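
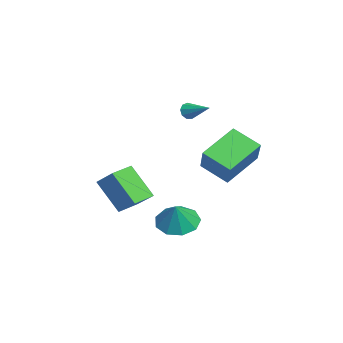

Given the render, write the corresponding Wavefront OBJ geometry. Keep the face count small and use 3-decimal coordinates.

v -2.407 0.915 2.07
v -2.113 0.835 1.662
v -1.413 1.925 2.59
v -2.34 1.092 1.597
v -2.598 1.266 1.753
v -2.768 1.276 2.058
v -2.768 1.117 2.369
v -2.6 0.863 2.539
v -2.342 0.634 2.491
v -2.114 0.536 2.245
v -2.024 0.616 1.918
v -2.297 -2.424 -4.55
v -2.996 -3.528 -2.843
v -3.195 -1.573 -4.367
v -3.894 -2.677 -2.66
v -1.306 -1.583 -3.6
v -2.005 -2.687 -1.893
v -2.204 -0.732 -3.417
v -2.903 -1.836 -1.71
v -0.161 1.537 -0.695
v -1.391 2.917 0.443
v 0.503 2.798 -1.506
v -0.726 4.178 -0.368
v 1.166 1.662 0.588
v -0.063 3.042 1.726
v 1.831 2.923 -0.223
v 0.601 4.303 0.915
v 1.553 0.539 -3.566
v 2.119 1.394 -3.872
v 2.327 0.461 -2.354
v 1.535 1.606 -3.485
v 0.959 1.319 -3.136
v 0.661 0.667 -2.988
v 0.781 -0.045 -3.11
v 1.261 -0.483 -3.446
v 1.878 -0.443 -3.838
v 2.343 0.057 -4.102
v 2.438 0.783 -4.116
f 2 1 4
f 2 4 3
f 4 1 5
f 4 5 3
f 5 1 6
f 5 6 3
f 6 1 7
f 6 7 3
f 7 1 8
f 7 8 3
f 8 1 9
f 8 9 3
f 9 1 10
f 9 10 3
f 10 1 11
f 10 11 3
f 11 1 2
f 11 2 3
f 13 15 12
f 16 13 12
f 12 15 14
f 14 16 12
f 13 19 15
f 17 13 16
f 17 19 13
f 15 19 14
f 18 16 14
f 14 19 18
f 18 17 16
f 19 17 18
f 21 23 20
f 24 21 20
f 20 23 22
f 22 24 20
f 21 27 23
f 25 21 24
f 25 27 21
f 23 27 22
f 26 24 22
f 22 27 26
f 26 25 24
f 27 25 26
f 29 28 31
f 29 31 30
f 31 28 32
f 31 32 30
f 32 28 33
f 32 33 30
f 33 28 34
f 33 34 30
f 34 28 35
f 34 35 30
f 35 28 36
f 35 36 30
f 36 28 37
f 36 37 30
f 37 28 38
f 37 38 30
f 38 28 29
f 38 29 30



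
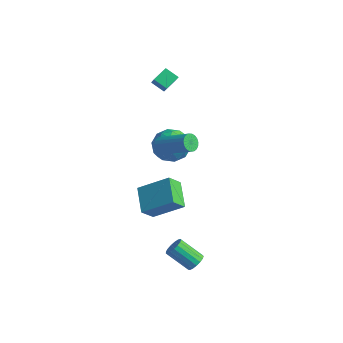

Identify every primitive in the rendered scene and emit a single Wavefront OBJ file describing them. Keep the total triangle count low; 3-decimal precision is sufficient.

v -3.785 1.249 4.003
v -3.794 2.183 4.459
v -4.376 1.614 3.243
v -4.385 2.549 3.699
v -3.015 1.491 3.521
v -3.024 2.426 3.977
v -3.606 1.857 2.761
v -3.615 2.791 3.217
v 4.118 -3.422 -4.225
v 4.525 -3.781 -3.969
v 3.39 -4.337 -2.94
v 2.982 -3.978 -3.195
v 4.543 -3.538 -3.818
v 3.408 -4.094 -2.789
v 4.464 -3.268 -3.759
v 3.329 -3.824 -2.73
v 4.305 -3.034 -3.807
v 3.17 -3.59 -2.778
v 4.104 -2.888 -3.951
v 2.969 -3.444 -2.922
v 3.905 -2.865 -4.157
v 2.77 -3.421 -3.128
v 3.756 -2.969 -4.379
v 2.62 -3.525 -3.35
v 3.689 -3.177 -4.565
v 2.554 -3.733 -3.536
v 3.72 -3.441 -4.673
v 2.585 -3.997 -3.644
v 3.842 -3.701 -4.679
v 2.707 -4.257 -3.65
v 4.028 -3.897 -4.58
v 2.893 -4.453 -3.551
v 4.234 -3.984 -4.4
v 3.099 -4.54 -3.371
v 4.413 -3.942 -4.18
v 3.278 -4.498 -3.151
v 0.603 -2.491 2.909
v 0.909 -2.762 2.498
v 2.683 -2.339 3.539
v 2.377 -2.069 3.951
v 0.904 -2.535 2.415
v 2.678 -2.113 3.457
v 0.846 -2.301 2.418
v 2.62 -1.879 3.46
v 0.746 -2.1 2.506
v 2.52 -1.677 3.547
v 0.622 -1.966 2.664
v 2.396 -1.544 3.705
v 0.494 -1.923 2.864
v 2.268 -1.501 3.905
v 0.386 -1.979 3.072
v 2.159 -1.556 4.113
v 0.314 -2.123 3.252
v 2.088 -1.7 4.293
v 0.293 -2.33 3.372
v 2.067 -1.908 4.414
v 0.325 -2.566 3.413
v 2.099 -2.143 4.454
v 0.405 -2.789 3.366
v 2.179 -2.366 4.408
v 0.52 -2.96 3.241
v 2.294 -2.537 4.282
v 0.649 -3.05 3.058
v 2.423 -2.627 4.1
v 0.77 -3.044 2.85
v 2.544 -2.621 3.891
v 0.862 -2.942 2.651
v 2.636 -2.519 3.693
v -0.73 -3.031 -1.114
v 0.683 -2.018 0.01
v -0.64 -2.238 -1.942
v 0.773 -1.225 -0.818
v 0.527 -3.955 -1.862
v 1.94 -2.942 -0.738
v 0.617 -3.162 -2.69
v 2.03 -2.149 -1.566
v -2.085 1.972 -0.176
v -1.163 1.248 -0.06
v -3.057 0.592 -1.06
v -2.135 -0.132 -0.944
v -2.749 0.195 0.006
v -2.149 1.048 0.552
v -2.071 0.792 -1.672
v -1.471 1.645 -1.126
v -1.154 0.519 -0.985
v -1.573 0.15 0.052
v -2.647 1.69 -1.172
v -3.066 1.321 -0.135
v -1.539 1.731 -0.04
v -2.681 0.109 -1.08
v -3.042 0.301 -0.521
v -2.5 -0.124 -0.453
v -2.118 1.613 0.32
v -1.576 1.188 0.387
v -2.508 0.569 0.426
v -2.644 0.652 -1.507
v -2.102 0.227 -1.44
v -1.72 1.964 -0.667
v -1.178 1.539 -0.599
v -1.712 1.271 -1.546
v -0.992 0.878 -0.516
v -1.563 0.066 -1.036
v -1.526 0.609 -1.464
v -1.173 1.111 -1.142
v -1.238 0.661 0.093
v -1.809 -0.151 -0.426
v -2.17 0.041 0.132
v -1.817 0.543 0.453
v -1.233 0.232 -0.45
v -2.411 1.991 -0.694
v -2.982 1.179 -1.213
v -2.403 1.297 -1.573
v -2.05 1.799 -1.252
v -2.657 1.774 -0.084
v -3.228 0.962 -0.604
v -3.047 0.729 0.022
v -2.694 1.231 0.344
v -2.987 1.608 -0.67
f 2 4 1
f 5 2 1
f 1 4 3
f 3 5 1
f 2 8 4
f 6 2 5
f 6 8 2
f 4 8 3
f 7 5 3
f 3 8 7
f 7 6 5
f 8 6 7
f 10 9 13
f 10 13 11
f 11 13 14
f 11 14 12
f 13 9 15
f 13 15 14
f 14 15 16
f 14 16 12
f 15 9 17
f 15 17 16
f 16 17 18
f 16 18 12
f 17 9 19
f 17 19 18
f 18 19 20
f 18 20 12
f 19 9 21
f 19 21 20
f 20 21 22
f 20 22 12
f 21 9 23
f 21 23 22
f 22 23 24
f 22 24 12
f 23 9 25
f 23 25 24
f 24 25 26
f 24 26 12
f 25 9 27
f 25 27 26
f 26 27 28
f 26 28 12
f 27 9 29
f 27 29 28
f 28 29 30
f 28 30 12
f 29 9 31
f 29 31 30
f 30 31 32
f 30 32 12
f 31 9 33
f 31 33 32
f 32 33 34
f 32 34 12
f 33 9 35
f 33 35 34
f 34 35 36
f 34 36 12
f 35 9 10
f 35 10 36
f 36 10 11
f 36 11 12
f 38 37 41
f 38 41 39
f 39 41 42
f 39 42 40
f 41 37 43
f 41 43 42
f 42 43 44
f 42 44 40
f 43 37 45
f 43 45 44
f 44 45 46
f 44 46 40
f 45 37 47
f 45 47 46
f 46 47 48
f 46 48 40
f 47 37 49
f 47 49 48
f 48 49 50
f 48 50 40
f 49 37 51
f 49 51 50
f 50 51 52
f 50 52 40
f 51 37 53
f 51 53 52
f 52 53 54
f 52 54 40
f 53 37 55
f 53 55 54
f 54 55 56
f 54 56 40
f 55 37 57
f 55 57 56
f 56 57 58
f 56 58 40
f 57 37 59
f 57 59 58
f 58 59 60
f 58 60 40
f 59 37 61
f 59 61 60
f 60 61 62
f 60 62 40
f 61 37 63
f 61 63 62
f 62 63 64
f 62 64 40
f 63 37 65
f 63 65 64
f 64 65 66
f 64 66 40
f 65 37 67
f 65 67 66
f 66 67 68
f 66 68 40
f 67 37 38
f 67 38 68
f 68 38 39
f 68 39 40
f 70 72 69
f 73 70 69
f 69 72 71
f 71 73 69
f 70 76 72
f 74 70 73
f 74 76 70
f 72 76 71
f 75 73 71
f 71 76 75
f 75 74 73
f 76 74 75
f 77 114 93
f 114 88 117
f 93 117 82
f 114 117 93
f 77 93 89
f 93 82 94
f 89 94 78
f 93 94 89
f 77 89 98
f 89 78 99
f 98 99 84
f 89 99 98
f 77 98 110
f 98 84 113
f 110 113 87
f 98 113 110
f 77 110 114
f 110 87 118
f 114 118 88
f 110 118 114
f 78 94 105
f 94 82 108
f 105 108 86
f 94 108 105
f 82 117 95
f 117 88 116
f 95 116 81
f 117 116 95
f 88 118 115
f 118 87 111
f 115 111 79
f 118 111 115
f 87 113 112
f 113 84 100
f 112 100 83
f 113 100 112
f 84 99 104
f 99 78 101
f 104 101 85
f 99 101 104
f 80 106 92
f 106 86 107
f 92 107 81
f 106 107 92
f 80 92 90
f 92 81 91
f 90 91 79
f 92 91 90
f 80 90 97
f 90 79 96
f 97 96 83
f 90 96 97
f 80 97 102
f 97 83 103
f 102 103 85
f 97 103 102
f 80 102 106
f 102 85 109
f 106 109 86
f 102 109 106
f 81 107 95
f 107 86 108
f 95 108 82
f 107 108 95
f 79 91 115
f 91 81 116
f 115 116 88
f 91 116 115
f 83 96 112
f 96 79 111
f 112 111 87
f 96 111 112
f 85 103 104
f 103 83 100
f 104 100 84
f 103 100 104
f 86 109 105
f 109 85 101
f 105 101 78
f 109 101 105



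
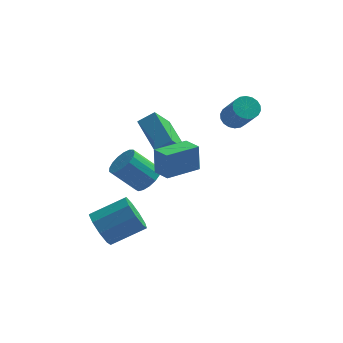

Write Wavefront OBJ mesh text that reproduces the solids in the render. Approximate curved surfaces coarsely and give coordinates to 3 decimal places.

v -2.193 1.093 -0.39
v -1.371 1.26 0.174
v -3.078 2.885 0.375
v -2.257 3.051 0.938
v -1.523 1.949 -1.618
v -0.702 2.115 -1.055
v -2.409 3.74 -0.854
v -1.587 3.907 -0.29
v 1.515 3.495 0.404
v 1.843 3.086 -0.06
v 2.432 1.935 1.373
v 2.105 2.345 1.836
v 2.062 3.293 0.016
v 2.651 2.142 1.449
v 2.174 3.541 0.169
v 2.763 2.39 1.602
v 2.155 3.779 0.369
v 2.744 2.628 1.802
v 2.009 3.961 0.575
v 2.598 2.811 2.008
v 1.766 4.052 0.747
v 2.355 2.901 2.18
v 1.473 4.032 0.852
v 2.062 2.881 2.285
v 1.188 3.905 0.867
v 1.777 2.754 2.3
v 0.969 3.698 0.791
v 1.558 2.547 2.224
v 0.857 3.45 0.638
v 1.446 2.299 2.071
v 0.876 3.212 0.438
v 1.465 2.061 1.871
v 1.022 3.029 0.232
v 1.611 1.879 1.665
v 1.265 2.939 0.06
v 1.854 1.788 1.493
v 1.558 2.959 -0.045
v 2.147 1.808 1.388
v -4.57 -2.004 -3.764
v -4.048 -2.483 -4.498
v -2.408 -1.994 -3.65
v -2.93 -1.516 -2.916
v -4.154 -1.817 -4.676
v -2.514 -1.328 -3.828
v -4.455 -1.238 -4.428
v -2.815 -0.75 -3.58
v -4.81 -1.018 -3.869
v -3.17 -0.53 -3.021
v -5.052 -1.26 -3.261
v -3.412 -0.771 -2.413
v -5.069 -1.849 -2.888
v -3.429 -1.361 -2.04
v -4.853 -2.511 -2.926
v -3.213 -2.023 -2.077
v -4.504 -2.936 -3.355
v -2.864 -2.448 -2.507
v -4.186 -2.925 -3.976
v -2.546 -2.437 -3.128
v -2.591 2.925 -3.796
v -1.966 2.987 -3.179
v -3.225 2.998 -1.907
v -3.849 2.935 -2.524
v -2.057 3.388 -3.272
v -3.316 3.399 -1.999
v -2.27 3.683 -3.485
v -3.528 3.693 -2.212
v -2.556 3.804 -3.769
v -3.815 3.814 -2.497
v -2.85 3.723 -4.06
v -4.109 3.734 -2.787
v -3.085 3.46 -4.29
v -4.344 3.47 -3.017
v -3.207 3.074 -4.407
v -4.465 3.084 -3.134
v -3.187 2.654 -4.384
v -4.446 2.664 -3.111
v -3.031 2.296 -4.227
v -4.29 2.306 -2.954
v -2.774 2.082 -3.971
v -4.032 2.092 -2.698
v -2.475 2.061 -3.675
v -3.733 2.071 -2.402
v -2.202 2.238 -3.407
v -3.461 2.248 -2.134
v -2.019 2.572 -3.228
v -3.278 2.583 -1.955
v -2.105 -0.243 -1.006
v -2.155 -0.029 0.407
v -0.651 0.879 -1.125
v -0.702 1.093 0.288
v -1.498 -1.013 -0.868
v -1.549 -0.799 0.545
v -0.045 0.109 -0.987
v -0.095 0.323 0.426
f 2 4 1
f 5 2 1
f 1 4 3
f 3 5 1
f 2 8 4
f 6 2 5
f 6 8 2
f 4 8 3
f 7 5 3
f 3 8 7
f 7 6 5
f 8 6 7
f 10 9 13
f 10 13 11
f 11 13 14
f 11 14 12
f 13 9 15
f 13 15 14
f 14 15 16
f 14 16 12
f 15 9 17
f 15 17 16
f 16 17 18
f 16 18 12
f 17 9 19
f 17 19 18
f 18 19 20
f 18 20 12
f 19 9 21
f 19 21 20
f 20 21 22
f 20 22 12
f 21 9 23
f 21 23 22
f 22 23 24
f 22 24 12
f 23 9 25
f 23 25 24
f 24 25 26
f 24 26 12
f 25 9 27
f 25 27 26
f 26 27 28
f 26 28 12
f 27 9 29
f 27 29 28
f 28 29 30
f 28 30 12
f 29 9 31
f 29 31 30
f 30 31 32
f 30 32 12
f 31 9 33
f 31 33 32
f 32 33 34
f 32 34 12
f 33 9 35
f 33 35 34
f 34 35 36
f 34 36 12
f 35 9 37
f 35 37 36
f 36 37 38
f 36 38 12
f 37 9 10
f 37 10 38
f 38 10 11
f 38 11 12
f 40 39 43
f 40 43 41
f 41 43 44
f 41 44 42
f 43 39 45
f 43 45 44
f 44 45 46
f 44 46 42
f 45 39 47
f 45 47 46
f 46 47 48
f 46 48 42
f 47 39 49
f 47 49 48
f 48 49 50
f 48 50 42
f 49 39 51
f 49 51 50
f 50 51 52
f 50 52 42
f 51 39 53
f 51 53 52
f 52 53 54
f 52 54 42
f 53 39 55
f 53 55 54
f 54 55 56
f 54 56 42
f 55 39 57
f 55 57 56
f 56 57 58
f 56 58 42
f 57 39 40
f 57 40 58
f 58 40 41
f 58 41 42
f 60 59 63
f 60 63 61
f 61 63 64
f 61 64 62
f 63 59 65
f 63 65 64
f 64 65 66
f 64 66 62
f 65 59 67
f 65 67 66
f 66 67 68
f 66 68 62
f 67 59 69
f 67 69 68
f 68 69 70
f 68 70 62
f 69 59 71
f 69 71 70
f 70 71 72
f 70 72 62
f 71 59 73
f 71 73 72
f 72 73 74
f 72 74 62
f 73 59 75
f 73 75 74
f 74 75 76
f 74 76 62
f 75 59 77
f 75 77 76
f 76 77 78
f 76 78 62
f 77 59 79
f 77 79 78
f 78 79 80
f 78 80 62
f 79 59 81
f 79 81 80
f 80 81 82
f 80 82 62
f 81 59 83
f 81 83 82
f 82 83 84
f 82 84 62
f 83 59 85
f 83 85 84
f 84 85 86
f 84 86 62
f 85 59 60
f 85 60 86
f 86 60 61
f 86 61 62
f 88 90 87
f 91 88 87
f 87 90 89
f 89 91 87
f 88 94 90
f 92 88 91
f 92 94 88
f 90 94 89
f 93 91 89
f 89 94 93
f 93 92 91
f 94 92 93



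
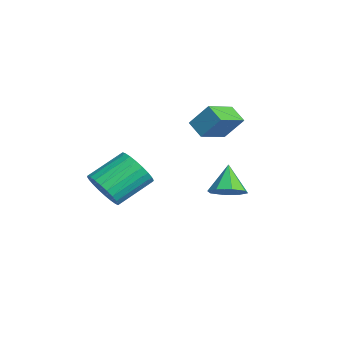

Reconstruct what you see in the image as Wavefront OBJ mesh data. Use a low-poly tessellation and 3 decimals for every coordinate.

v -3.626 3.705 -2.042
v -4.441 3.352 -1.521
v -3.25 4.5 -0.915
v -4.065 4.148 -0.394
v -2.655 2.372 -1.426
v -3.47 2.02 -0.905
v -2.279 3.168 -0.299
v -3.094 2.815 0.222
v -2.162 -2.149 -4.03
v -1.445 -1.595 -4.579
v -1.961 0.083 -3.56
v -2.678 -0.471 -3.01
v -1.78 -1.552 -4.818
v -2.296 0.126 -3.799
v -2.173 -1.601 -4.937
v -2.689 0.077 -3.918
v -2.565 -1.733 -4.918
v -3.08 -0.055 -3.898
v -2.895 -1.928 -4.763
v -3.41 -0.25 -3.744
v -3.114 -2.157 -4.497
v -3.629 -0.479 -3.478
v -3.187 -2.385 -4.16
v -3.703 -0.707 -3.14
v -3.105 -2.577 -3.803
v -3.621 -0.899 -2.783
v -2.879 -2.703 -3.48
v -3.395 -1.025 -2.461
v -2.544 -2.746 -3.241
v -3.06 -1.068 -2.222
v -2.151 -2.697 -3.122
v -2.667 -1.019 -2.103
v -1.76 -2.565 -3.142
v -2.275 -0.887 -2.122
v -1.43 -2.37 -3.296
v -1.945 -0.692 -2.277
v -1.211 -2.141 -3.562
v -1.726 -0.463 -2.543
v -1.137 -1.913 -3.9
v -1.653 -0.235 -2.88
v -1.219 -1.721 -4.257
v -1.735 -0.043 -3.237
v 1.648 2.48 -2.708
v 2.34 2.48 -2.18
v 0.752 2.74 -1.532
v 2.202 3.086 -2.419
v 1.739 3.337 -2.827
v 1.223 3.087 -3.165
v 0.956 2.481 -3.235
v 1.093 1.875 -2.996
v 1.556 1.624 -2.589
v 2.072 1.874 -2.251
f 2 4 1
f 5 2 1
f 1 4 3
f 3 5 1
f 2 8 4
f 6 2 5
f 6 8 2
f 4 8 3
f 7 5 3
f 3 8 7
f 7 6 5
f 8 6 7
f 10 9 13
f 10 13 11
f 11 13 14
f 11 14 12
f 13 9 15
f 13 15 14
f 14 15 16
f 14 16 12
f 15 9 17
f 15 17 16
f 16 17 18
f 16 18 12
f 17 9 19
f 17 19 18
f 18 19 20
f 18 20 12
f 19 9 21
f 19 21 20
f 20 21 22
f 20 22 12
f 21 9 23
f 21 23 22
f 22 23 24
f 22 24 12
f 23 9 25
f 23 25 24
f 24 25 26
f 24 26 12
f 25 9 27
f 25 27 26
f 26 27 28
f 26 28 12
f 27 9 29
f 27 29 28
f 28 29 30
f 28 30 12
f 29 9 31
f 29 31 30
f 30 31 32
f 30 32 12
f 31 9 33
f 31 33 32
f 32 33 34
f 32 34 12
f 33 9 35
f 33 35 34
f 34 35 36
f 34 36 12
f 35 9 37
f 35 37 36
f 36 37 38
f 36 38 12
f 37 9 39
f 37 39 38
f 38 39 40
f 38 40 12
f 39 9 41
f 39 41 40
f 40 41 42
f 40 42 12
f 41 9 10
f 41 10 42
f 42 10 11
f 42 11 12
f 44 43 46
f 44 46 45
f 46 43 47
f 46 47 45
f 47 43 48
f 47 48 45
f 48 43 49
f 48 49 45
f 49 43 50
f 49 50 45
f 50 43 51
f 50 51 45
f 51 43 52
f 51 52 45
f 52 43 44
f 52 44 45



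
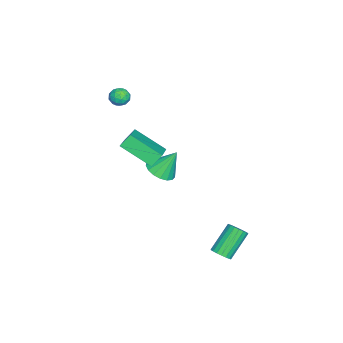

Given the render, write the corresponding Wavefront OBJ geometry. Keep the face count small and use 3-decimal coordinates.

v -1.664 -1.159 -2.426
v -1.007 -1.677 -2.021
v -1.896 -0.301 -0.954
v -0.782 -1.331 -2.187
v -0.759 -0.945 -2.409
v -0.944 -0.609 -2.634
v -1.294 -0.398 -2.812
v -1.728 -0.362 -2.901
v -2.148 -0.509 -2.882
v -2.457 -0.804 -2.758
v -2.585 -1.181 -2.558
v -2.501 -1.553 -2.328
v -2.226 -1.835 -2.121
v -1.822 -1.962 -1.983
v -1.382 -1.905 -1.947
v 2.44 0.217 2.559
v 2.164 -1.509 3.61
v 4.266 0.484 3.475
v 3.99 -1.242 4.526
v 2.83 -0.238 1.914
v 2.554 -1.964 2.965
v 4.656 0.029 2.83
v 4.38 -1.697 3.881
v -1.555 -2.807 3.424
v -1.215 -3.259 3.703
v -1.965 -3.501 2.797
v -1.625 -3.953 3.076
v -2.095 -3.673 3.39
v -1.842 -3.244 3.777
v -1.338 -3.516 2.723
v -1.085 -3.087 3.11
v -1.081 -3.698 3.269
v -1.549 -3.794 3.682
v -1.631 -2.966 2.818
v -2.099 -3.062 3.231
v -1.349 -2.972 3.618
v -1.831 -3.788 2.882
v -2.107 -3.623 3.066
v -1.907 -3.889 3.23
v -1.717 -2.963 3.662
v -1.518 -3.229 3.826
v -2.035 -3.472 3.642
v -1.662 -3.531 2.674
v -1.463 -3.797 2.838
v -1.273 -2.871 3.27
v -1.073 -3.137 3.434
v -1.145 -3.288 2.858
v -1.071 -3.496 3.528
v -1.312 -3.904 3.159
v -1.143 -3.647 2.951
v -0.994 -3.395 3.179
v -1.346 -3.553 3.77
v -1.586 -3.961 3.402
v -1.863 -3.796 3.586
v -1.714 -3.544 3.814
v -1.267 -3.81 3.515
v -1.594 -2.799 3.098
v -1.834 -3.207 2.73
v -1.466 -3.216 2.686
v -1.317 -2.964 2.914
v -1.868 -2.856 3.341
v -2.109 -3.264 2.972
v -2.186 -3.365 3.321
v -2.037 -3.113 3.549
v -1.913 -2.95 2.985
v 4.481 3.606 -3.566
v 4.955 3.745 -3.224
v 3.832 4.393 -1.932
v 3.359 4.254 -2.274
v 4.918 3.967 -3.368
v 3.795 4.615 -2.076
v 4.795 4.117 -3.55
v 3.672 4.766 -2.259
v 4.609 4.167 -3.736
v 3.487 4.815 -2.444
v 4.399 4.105 -3.888
v 3.276 4.753 -2.597
v 4.204 3.945 -3.976
v 3.082 4.593 -2.685
v 4.065 3.717 -3.983
v 2.942 4.365 -2.692
v 4.008 3.467 -3.908
v 2.885 4.115 -2.616
v 4.045 3.245 -3.764
v 2.922 3.893 -2.472
v 4.168 3.094 -3.581
v 3.045 3.743 -2.29
v 4.353 3.045 -3.396
v 3.231 3.693 -2.104
v 4.564 3.107 -3.243
v 3.441 3.755 -1.952
v 4.758 3.267 -3.155
v 3.636 3.915 -1.864
v 4.898 3.495 -3.148
v 3.775 4.143 -1.857
f 2 1 4
f 2 4 3
f 4 1 5
f 4 5 3
f 5 1 6
f 5 6 3
f 6 1 7
f 6 7 3
f 7 1 8
f 7 8 3
f 8 1 9
f 8 9 3
f 9 1 10
f 9 10 3
f 10 1 11
f 10 11 3
f 11 1 12
f 11 12 3
f 12 1 13
f 12 13 3
f 13 1 14
f 13 14 3
f 14 1 15
f 14 15 3
f 15 1 2
f 15 2 3
f 17 19 16
f 20 17 16
f 16 19 18
f 18 20 16
f 17 23 19
f 21 17 20
f 21 23 17
f 19 23 18
f 22 20 18
f 18 23 22
f 22 21 20
f 23 21 22
f 24 61 40
f 61 35 64
f 40 64 29
f 61 64 40
f 24 40 36
f 40 29 41
f 36 41 25
f 40 41 36
f 24 36 45
f 36 25 46
f 45 46 31
f 36 46 45
f 24 45 57
f 45 31 60
f 57 60 34
f 45 60 57
f 24 57 61
f 57 34 65
f 61 65 35
f 57 65 61
f 25 41 52
f 41 29 55
f 52 55 33
f 41 55 52
f 29 64 42
f 64 35 63
f 42 63 28
f 64 63 42
f 35 65 62
f 65 34 58
f 62 58 26
f 65 58 62
f 34 60 59
f 60 31 47
f 59 47 30
f 60 47 59
f 31 46 51
f 46 25 48
f 51 48 32
f 46 48 51
f 27 53 39
f 53 33 54
f 39 54 28
f 53 54 39
f 27 39 37
f 39 28 38
f 37 38 26
f 39 38 37
f 27 37 44
f 37 26 43
f 44 43 30
f 37 43 44
f 27 44 49
f 44 30 50
f 49 50 32
f 44 50 49
f 27 49 53
f 49 32 56
f 53 56 33
f 49 56 53
f 28 54 42
f 54 33 55
f 42 55 29
f 54 55 42
f 26 38 62
f 38 28 63
f 62 63 35
f 38 63 62
f 30 43 59
f 43 26 58
f 59 58 34
f 43 58 59
f 32 50 51
f 50 30 47
f 51 47 31
f 50 47 51
f 33 56 52
f 56 32 48
f 52 48 25
f 56 48 52
f 67 66 70
f 67 70 68
f 68 70 71
f 68 71 69
f 70 66 72
f 70 72 71
f 71 72 73
f 71 73 69
f 72 66 74
f 72 74 73
f 73 74 75
f 73 75 69
f 74 66 76
f 74 76 75
f 75 76 77
f 75 77 69
f 76 66 78
f 76 78 77
f 77 78 79
f 77 79 69
f 78 66 80
f 78 80 79
f 79 80 81
f 79 81 69
f 80 66 82
f 80 82 81
f 81 82 83
f 81 83 69
f 82 66 84
f 82 84 83
f 83 84 85
f 83 85 69
f 84 66 86
f 84 86 85
f 85 86 87
f 85 87 69
f 86 66 88
f 86 88 87
f 87 88 89
f 87 89 69
f 88 66 90
f 88 90 89
f 89 90 91
f 89 91 69
f 90 66 92
f 90 92 91
f 91 92 93
f 91 93 69
f 92 66 94
f 92 94 93
f 93 94 95
f 93 95 69
f 94 66 67
f 94 67 95
f 95 67 68
f 95 68 69



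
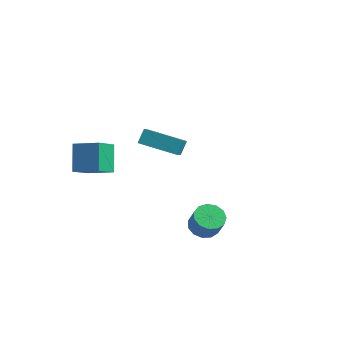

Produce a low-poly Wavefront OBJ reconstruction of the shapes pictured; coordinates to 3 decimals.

v 2.304 -1.591 0.43
v 2.924 -1.92 0.045
v 3.435 -2.198 1.105
v 2.816 -1.869 1.49
v 3.029 -1.486 0.108
v 3.541 -1.764 1.168
v 2.904 -1.085 0.273
v 3.416 -1.364 1.334
v 2.589 -0.846 0.488
v 3.101 -1.124 1.549
v 2.183 -0.842 0.684
v 2.695 -1.12 1.745
v 1.816 -1.077 0.8
v 2.328 -1.355 1.861
v 1.604 -1.474 0.798
v 2.115 -1.752 1.859
v 1.614 -1.909 0.679
v 2.125 -2.187 1.74
v 1.843 -2.243 0.481
v 2.355 -2.521 1.542
v 2.219 -2.369 0.267
v 2.73 -2.648 1.327
v 2.622 -2.249 0.104
v 3.133 -2.527 1.165
v -4.044 -3.387 2.89
v -4.638 -2.499 4.147
v -4.057 -2.108 1.98
v -4.65 -1.22 3.237
v -2.71 -3.08 3.303
v -3.303 -2.192 4.56
v -2.722 -1.801 2.393
v -3.316 -0.913 3.65
v -3.632 1.59 2.151
v -3.632 2.171 2.864
v -4.308 3.007 0.995
v -4.308 3.589 1.708
v -1.672 2.151 1.692
v -1.672 2.733 2.405
v -2.348 3.569 0.536
v -2.348 4.15 1.249
f 2 1 5
f 2 5 3
f 3 5 6
f 3 6 4
f 5 1 7
f 5 7 6
f 6 7 8
f 6 8 4
f 7 1 9
f 7 9 8
f 8 9 10
f 8 10 4
f 9 1 11
f 9 11 10
f 10 11 12
f 10 12 4
f 11 1 13
f 11 13 12
f 12 13 14
f 12 14 4
f 13 1 15
f 13 15 14
f 14 15 16
f 14 16 4
f 15 1 17
f 15 17 16
f 16 17 18
f 16 18 4
f 17 1 19
f 17 19 18
f 18 19 20
f 18 20 4
f 19 1 21
f 19 21 20
f 20 21 22
f 20 22 4
f 21 1 23
f 21 23 22
f 22 23 24
f 22 24 4
f 23 1 2
f 23 2 24
f 24 2 3
f 24 3 4
f 26 28 25
f 29 26 25
f 25 28 27
f 27 29 25
f 26 32 28
f 30 26 29
f 30 32 26
f 28 32 27
f 31 29 27
f 27 32 31
f 31 30 29
f 32 30 31
f 34 36 33
f 37 34 33
f 33 36 35
f 35 37 33
f 34 40 36
f 38 34 37
f 38 40 34
f 36 40 35
f 39 37 35
f 35 40 39
f 39 38 37
f 40 38 39



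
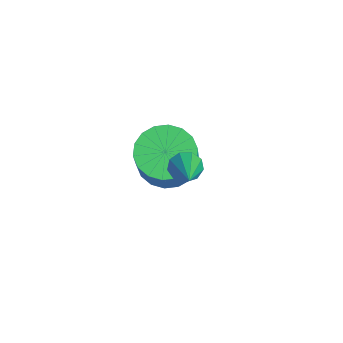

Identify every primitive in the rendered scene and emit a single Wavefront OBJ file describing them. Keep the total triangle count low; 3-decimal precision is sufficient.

v 1.736 2.12 1.482
v 1.994 2.377 1.139
v 2.904 1.88 2.178
v 1.889 2.587 1.388
v 1.713 2.579 1.681
v 1.547 2.356 1.881
v 1.471 2.023 1.895
v 1.518 1.735 1.715
v 1.668 1.628 1.427
v 1.849 1.751 1.165
v 1.978 2.047 1.051
v -0.991 2.38 -1.251
v -0.294 2.091 -1.759
v 0.849 1.712 0.022
v 0.151 2 0.531
v -0.22 2.488 -1.722
v 0.922 2.109 0.059
v -0.299 2.863 -1.591
v 0.843 2.484 0.19
v -0.516 3.142 -1.393
v 0.627 2.763 0.388
v -0.826 3.271 -1.167
v 0.316 2.891 0.614
v -1.169 3.222 -0.957
v -0.027 2.843 0.824
v -1.477 3.007 -0.806
v -0.335 2.628 0.976
v -1.689 2.668 -0.742
v -0.546 2.289 1.039
v -1.762 2.271 -0.779
v -0.62 1.892 1.002
v -1.683 1.896 -0.91
v -0.541 1.517 0.871
v -1.467 1.617 -1.108
v -0.324 1.238 0.673
v -1.156 1.489 -1.334
v -0.014 1.109 0.447
v -0.813 1.537 -1.544
v 0.329 1.158 0.237
v -0.505 1.752 -1.696
v 0.637 1.373 0.086
f 2 1 4
f 2 4 3
f 4 1 5
f 4 5 3
f 5 1 6
f 5 6 3
f 6 1 7
f 6 7 3
f 7 1 8
f 7 8 3
f 8 1 9
f 8 9 3
f 9 1 10
f 9 10 3
f 10 1 11
f 10 11 3
f 11 1 2
f 11 2 3
f 13 12 16
f 13 16 14
f 14 16 17
f 14 17 15
f 16 12 18
f 16 18 17
f 17 18 19
f 17 19 15
f 18 12 20
f 18 20 19
f 19 20 21
f 19 21 15
f 20 12 22
f 20 22 21
f 21 22 23
f 21 23 15
f 22 12 24
f 22 24 23
f 23 24 25
f 23 25 15
f 24 12 26
f 24 26 25
f 25 26 27
f 25 27 15
f 26 12 28
f 26 28 27
f 27 28 29
f 27 29 15
f 28 12 30
f 28 30 29
f 29 30 31
f 29 31 15
f 30 12 32
f 30 32 31
f 31 32 33
f 31 33 15
f 32 12 34
f 32 34 33
f 33 34 35
f 33 35 15
f 34 12 36
f 34 36 35
f 35 36 37
f 35 37 15
f 36 12 38
f 36 38 37
f 37 38 39
f 37 39 15
f 38 12 40
f 38 40 39
f 39 40 41
f 39 41 15
f 40 12 13
f 40 13 41
f 41 13 14
f 41 14 15



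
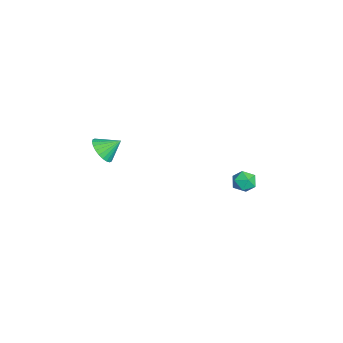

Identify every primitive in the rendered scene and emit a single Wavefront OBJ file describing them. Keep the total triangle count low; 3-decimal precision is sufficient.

v -3.182 4.182 -2.743
v -2.448 4.184 -2.518
v -3.332 3.056 -2.242
v -2.598 3.058 -2.017
v -3.102 3.534 -1.687
v -3.009 4.23 -1.997
v -2.771 3.01 -2.763
v -2.678 3.706 -3.073
v -2.194 3.46 -2.531
v -2.399 3.784 -1.866
v -3.381 3.456 -2.894
v -3.586 3.78 -2.229
v -0.316 -4.074 2.736
v 0.295 -3.73 2.256
v -0.304 -3.106 3.444
v 0.023 -3.616 2.105
v -0.301 -3.572 2.05
v -0.627 -3.604 2.099
v -0.906 -3.708 2.246
v -1.096 -3.867 2.467
v -1.166 -4.058 2.729
v -1.107 -4.251 2.991
v -0.928 -4.418 3.215
v -0.655 -4.532 3.366
v -0.331 -4.576 3.421
v -0.005 -4.544 3.372
v 0.274 -4.44 3.225
v 0.463 -4.281 3.004
v 0.534 -4.09 2.743
v 0.475 -3.897 2.48
f 1 12 6
f 1 6 2
f 1 2 8
f 1 8 11
f 1 11 12
f 2 6 10
f 6 12 5
f 12 11 3
f 11 8 7
f 8 2 9
f 4 10 5
f 4 5 3
f 4 3 7
f 4 7 9
f 4 9 10
f 5 10 6
f 3 5 12
f 7 3 11
f 9 7 8
f 10 9 2
f 14 13 16
f 14 16 15
f 16 13 17
f 16 17 15
f 17 13 18
f 17 18 15
f 18 13 19
f 18 19 15
f 19 13 20
f 19 20 15
f 20 13 21
f 20 21 15
f 21 13 22
f 21 22 15
f 22 13 23
f 22 23 15
f 23 13 24
f 23 24 15
f 24 13 25
f 24 25 15
f 25 13 26
f 25 26 15
f 26 13 27
f 26 27 15
f 27 13 28
f 27 28 15
f 28 13 29
f 28 29 15
f 29 13 30
f 29 30 15
f 30 13 14
f 30 14 15



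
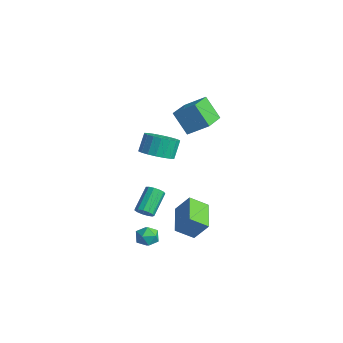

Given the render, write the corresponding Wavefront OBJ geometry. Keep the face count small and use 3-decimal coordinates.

v 3.297 -3.603 -3.318
v 3.965 -3.164 -3.319
v 3.935 -4.576 -3.881
v 4.603 -4.137 -3.882
v 4.302 -4.406 -3.192
v 3.908 -3.805 -2.844
v 3.992 -3.935 -4.356
v 3.598 -3.334 -4.008
v 4.395 -3.37 -3.96
v 4.586 -3.661 -3.241
v 3.314 -4.079 -3.959
v 3.505 -4.37 -3.24
v 0.821 0.746 1.919
v -0.196 0.354 3.363
v -0.442 2.32 1.456
v -1.46 1.927 2.9
v 1.72 1.733 2.82
v 0.702 1.34 4.264
v 0.456 3.306 2.357
v -0.561 2.914 3.801
v 4.103 -3.311 3.392
v 5.124 -2.982 3.519
v 4.797 -2.4 4.635
v 3.777 -2.729 4.508
v 4.925 -2.62 3.273
v 4.598 -2.039 4.388
v 4.563 -2.396 3.05
v 4.237 -1.814 4.165
v 4.11 -2.352 2.895
v 3.784 -1.771 4.01
v 3.656 -2.499 2.838
v 3.33 -1.917 3.954
v 3.29 -2.806 2.891
v 2.964 -2.225 4.007
v 3.086 -3.213 3.044
v 2.759 -2.632 4.159
v 3.083 -3.64 3.265
v 2.756 -3.058 4.381
v 3.282 -4.001 3.512
v 2.955 -3.42 4.627
v 3.643 -4.226 3.735
v 3.317 -3.644 4.85
v 4.096 -4.269 3.89
v 3.77 -3.688 5.005
v 4.55 -4.123 3.946
v 4.224 -3.541 5.062
v 4.916 -3.815 3.893
v 4.59 -3.234 5.009
v 5.121 -3.408 3.741
v 4.794 -2.827 4.856
v 4.05 -0.717 -4.89
v 3.59 -1.775 -4.114
v 2.269 0.371 -4.461
v 1.809 -0.687 -3.686
v 4.711 -0.113 -3.674
v 4.251 -1.171 -2.899
v 2.93 0.975 -3.246
v 2.47 -0.083 -2.47
v 2.435 -3.187 -2.712
v 2.952 -3.181 -2.352
v 2.183 -1.967 -1.268
v 1.665 -1.973 -1.628
v 2.999 -2.93 -2.599
v 2.23 -1.716 -1.515
v 2.867 -2.761 -2.882
v 2.098 -1.547 -1.798
v 2.597 -2.727 -3.111
v 1.828 -1.514 -2.027
v 2.277 -2.839 -3.213
v 1.507 -1.626 -2.129
v 2.006 -3.062 -3.156
v 1.237 -1.848 -2.072
v 1.871 -3.324 -2.958
v 1.102 -2.11 -1.874
v 1.915 -3.543 -2.682
v 1.146 -2.329 -1.598
v 2.124 -3.648 -2.415
v 1.355 -2.434 -1.331
v 2.432 -3.607 -2.243
v 1.663 -2.394 -1.159
v 2.74 -3.433 -2.219
v 1.971 -2.219 -1.135
f 1 12 6
f 1 6 2
f 1 2 8
f 1 8 11
f 1 11 12
f 2 6 10
f 6 12 5
f 12 11 3
f 11 8 7
f 8 2 9
f 4 10 5
f 4 5 3
f 4 3 7
f 4 7 9
f 4 9 10
f 5 10 6
f 3 5 12
f 7 3 11
f 9 7 8
f 10 9 2
f 14 16 13
f 17 14 13
f 13 16 15
f 15 17 13
f 14 20 16
f 18 14 17
f 18 20 14
f 16 20 15
f 19 17 15
f 15 20 19
f 19 18 17
f 20 18 19
f 22 21 25
f 22 25 23
f 23 25 26
f 23 26 24
f 25 21 27
f 25 27 26
f 26 27 28
f 26 28 24
f 27 21 29
f 27 29 28
f 28 29 30
f 28 30 24
f 29 21 31
f 29 31 30
f 30 31 32
f 30 32 24
f 31 21 33
f 31 33 32
f 32 33 34
f 32 34 24
f 33 21 35
f 33 35 34
f 34 35 36
f 34 36 24
f 35 21 37
f 35 37 36
f 36 37 38
f 36 38 24
f 37 21 39
f 37 39 38
f 38 39 40
f 38 40 24
f 39 21 41
f 39 41 40
f 40 41 42
f 40 42 24
f 41 21 43
f 41 43 42
f 42 43 44
f 42 44 24
f 43 21 45
f 43 45 44
f 44 45 46
f 44 46 24
f 45 21 47
f 45 47 46
f 46 47 48
f 46 48 24
f 47 21 49
f 47 49 48
f 48 49 50
f 48 50 24
f 49 21 22
f 49 22 50
f 50 22 23
f 50 23 24
f 52 54 51
f 55 52 51
f 51 54 53
f 53 55 51
f 52 58 54
f 56 52 55
f 56 58 52
f 54 58 53
f 57 55 53
f 53 58 57
f 57 56 55
f 58 56 57
f 60 59 63
f 60 63 61
f 61 63 64
f 61 64 62
f 63 59 65
f 63 65 64
f 64 65 66
f 64 66 62
f 65 59 67
f 65 67 66
f 66 67 68
f 66 68 62
f 67 59 69
f 67 69 68
f 68 69 70
f 68 70 62
f 69 59 71
f 69 71 70
f 70 71 72
f 70 72 62
f 71 59 73
f 71 73 72
f 72 73 74
f 72 74 62
f 73 59 75
f 73 75 74
f 74 75 76
f 74 76 62
f 75 59 77
f 75 77 76
f 76 77 78
f 76 78 62
f 77 59 79
f 77 79 78
f 78 79 80
f 78 80 62
f 79 59 81
f 79 81 80
f 80 81 82
f 80 82 62
f 81 59 60
f 81 60 82
f 82 60 61
f 82 61 62



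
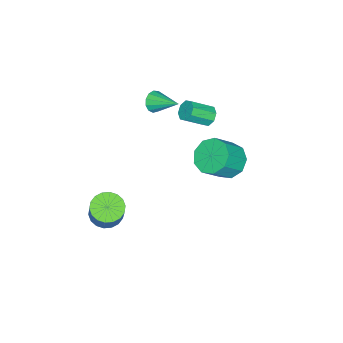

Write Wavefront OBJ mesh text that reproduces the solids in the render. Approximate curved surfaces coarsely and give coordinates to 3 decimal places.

v -3.549 -0.098 2.7
v -3.008 0.152 2.44
v -2.15 -0.793 3.32
v -2.691 -1.042 3.58
v -3.155 0.398 2.847
v -2.297 -0.547 3.727
v -3.532 0.353 3.168
v -2.674 -0.591 4.048
v -3.92 0.045 3.215
v -3.062 -0.9 4.094
v -4.09 -0.347 2.96
v -3.232 -1.292 3.84
v -3.943 -0.593 2.553
v -3.085 -1.538 3.433
v -3.566 -0.549 2.232
v -2.708 -1.493 3.112
v -3.178 -0.24 2.186
v -2.32 -1.185 3.065
v -3.357 -3.203 2.755
v -2.874 -3.055 2.27
v -3.063 -1.637 3.525
v -3.218 -2.922 2.129
v -3.606 -2.878 2.188
v -3.914 -2.937 2.426
v -4.046 -3.081 2.769
v -3.959 -3.264 3.107
v -3.68 -3.427 3.334
v -3.299 -3.52 3.377
v -2.936 -3.512 3.222
v -2.707 -3.406 2.919
v -2.684 -3.236 2.564
v -2.1 1.336 -0.081
v -1.381 1.197 0.241
v -2.7 1.344 1.261
v -1.387 1.509 0.236
v -1.501 1.795 0.184
v -1.706 2.011 0.091
v -1.972 2.124 -0.028
v -2.257 2.117 -0.156
v -2.518 1.991 -0.271
v -2.716 1.766 -0.358
v -2.82 1.475 -0.403
v -2.814 1.163 -0.399
v -2.7 0.877 -0.346
v -2.495 0.661 -0.253
v -2.229 0.548 -0.134
v -1.944 0.555 -0.007
v -1.683 0.681 0.109
v -1.485 0.906 0.196
v 1.364 -3.777 -3.155
v 1.922 -3.159 -3.613
v 2.674 -2.646 -2.003
v 2.116 -3.263 -1.545
v 1.578 -2.929 -3.526
v 2.331 -2.415 -1.916
v 1.192 -2.866 -3.365
v 1.945 -2.353 -1.755
v 0.84 -2.984 -3.163
v 1.593 -2.471 -1.553
v 0.592 -3.259 -2.959
v 1.344 -2.745 -1.349
v 0.496 -3.637 -2.794
v 1.249 -3.123 -1.184
v 0.573 -4.042 -2.701
v 1.325 -3.528 -1.091
v 0.806 -4.394 -2.697
v 1.558 -3.881 -1.087
v 1.149 -4.625 -2.784
v 1.902 -4.111 -1.174
v 1.535 -4.687 -2.945
v 2.288 -4.174 -1.335
v 1.887 -4.569 -3.147
v 2.64 -4.056 -1.537
v 2.136 -4.295 -3.351
v 2.888 -3.781 -1.741
v 2.231 -3.917 -3.516
v 2.984 -3.403 -1.906
v 2.155 -3.512 -3.609
v 2.907 -2.998 -1.999
v -0.216 2.603 3.24
v 0.595 3.127 2.758
v 1.648 2.602 3.957
v 0.836 2.077 4.44
v 0.261 3.571 3.245
v 1.314 3.046 4.445
v -0.296 3.562 3.73
v 0.757 3.037 4.93
v -0.816 3.104 3.986
v 0.237 2.578 5.185
v -1.055 2.411 3.893
v -0.003 1.886 5.092
v -0.902 1.808 3.494
v 0.15 1.283 4.694
v -0.428 1.577 2.977
v 0.624 1.052 4.176
v 0.145 1.826 2.583
v 1.198 1.3 3.782
v 0.549 2.438 2.496
v 1.602 1.913 3.696
f 2 1 5
f 2 5 3
f 3 5 6
f 3 6 4
f 5 1 7
f 5 7 6
f 6 7 8
f 6 8 4
f 7 1 9
f 7 9 8
f 8 9 10
f 8 10 4
f 9 1 11
f 9 11 10
f 10 11 12
f 10 12 4
f 11 1 13
f 11 13 12
f 12 13 14
f 12 14 4
f 13 1 15
f 13 15 14
f 14 15 16
f 14 16 4
f 15 1 17
f 15 17 16
f 16 17 18
f 16 18 4
f 17 1 2
f 17 2 18
f 18 2 3
f 18 3 4
f 20 19 22
f 20 22 21
f 22 19 23
f 22 23 21
f 23 19 24
f 23 24 21
f 24 19 25
f 24 25 21
f 25 19 26
f 25 26 21
f 26 19 27
f 26 27 21
f 27 19 28
f 27 28 21
f 28 19 29
f 28 29 21
f 29 19 30
f 29 30 21
f 30 19 31
f 30 31 21
f 31 19 20
f 31 20 21
f 33 32 35
f 33 35 34
f 35 32 36
f 35 36 34
f 36 32 37
f 36 37 34
f 37 32 38
f 37 38 34
f 38 32 39
f 38 39 34
f 39 32 40
f 39 40 34
f 40 32 41
f 40 41 34
f 41 32 42
f 41 42 34
f 42 32 43
f 42 43 34
f 43 32 44
f 43 44 34
f 44 32 45
f 44 45 34
f 45 32 46
f 45 46 34
f 46 32 47
f 46 47 34
f 47 32 48
f 47 48 34
f 48 32 49
f 48 49 34
f 49 32 33
f 49 33 34
f 51 50 54
f 51 54 52
f 52 54 55
f 52 55 53
f 54 50 56
f 54 56 55
f 55 56 57
f 55 57 53
f 56 50 58
f 56 58 57
f 57 58 59
f 57 59 53
f 58 50 60
f 58 60 59
f 59 60 61
f 59 61 53
f 60 50 62
f 60 62 61
f 61 62 63
f 61 63 53
f 62 50 64
f 62 64 63
f 63 64 65
f 63 65 53
f 64 50 66
f 64 66 65
f 65 66 67
f 65 67 53
f 66 50 68
f 66 68 67
f 67 68 69
f 67 69 53
f 68 50 70
f 68 70 69
f 69 70 71
f 69 71 53
f 70 50 72
f 70 72 71
f 71 72 73
f 71 73 53
f 72 50 74
f 72 74 73
f 73 74 75
f 73 75 53
f 74 50 76
f 74 76 75
f 75 76 77
f 75 77 53
f 76 50 78
f 76 78 77
f 77 78 79
f 77 79 53
f 78 50 51
f 78 51 79
f 79 51 52
f 79 52 53
f 81 80 84
f 81 84 82
f 82 84 85
f 82 85 83
f 84 80 86
f 84 86 85
f 85 86 87
f 85 87 83
f 86 80 88
f 86 88 87
f 87 88 89
f 87 89 83
f 88 80 90
f 88 90 89
f 89 90 91
f 89 91 83
f 90 80 92
f 90 92 91
f 91 92 93
f 91 93 83
f 92 80 94
f 92 94 93
f 93 94 95
f 93 95 83
f 94 80 96
f 94 96 95
f 95 96 97
f 95 97 83
f 96 80 98
f 96 98 97
f 97 98 99
f 97 99 83
f 98 80 81
f 98 81 99
f 99 81 82
f 99 82 83



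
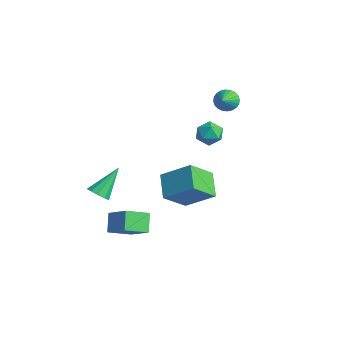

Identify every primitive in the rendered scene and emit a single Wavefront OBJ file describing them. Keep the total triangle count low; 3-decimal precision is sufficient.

v -2.535 -2.765 -4.063
v -1.992 -3.066 -3.643
v -2.845 -1.255 -2.577
v -1.799 -2.751 -3.923
v -1.887 -2.441 -4.256
v -2.223 -2.255 -4.515
v -2.678 -2.263 -4.602
v -3.079 -2.463 -4.482
v -3.272 -2.778 -4.203
v -3.184 -3.088 -3.869
v -2.848 -3.274 -3.61
v -2.393 -3.266 -3.523
v -1.327 3.126 0.063
v -0.911 3.48 0.744
v -0.089 2.92 -0.584
v 0.327 3.274 0.097
v -0.067 2.499 0.18
v -0.832 2.627 0.58
v -0.168 3.773 -0.42
v -0.933 3.901 -0.02
v -0.195 3.88 0.445
v -0.133 3.093 0.816
v -0.867 3.307 -0.656
v -0.805 2.52 -0.285
v 0.842 -2.5 -3.752
v 0.686 -3.868 -3.132
v 2.225 -2.22 -2.785
v 2.069 -3.589 -2.166
v 1.571 -2.991 -4.654
v 1.415 -4.36 -4.035
v 2.954 -2.712 -3.688
v 2.798 -4.08 -3.068
v -0.221 4.107 2.63
v 0.245 4.666 2.764
v 0.481 3.373 3.25
v 0.066 4.686 2.99
v -0.156 4.618 3.161
v -0.388 4.472 3.251
v -0.595 4.271 3.247
v -0.745 4.044 3.148
v -0.815 3.827 2.971
v -0.794 3.653 2.742
v -0.687 3.548 2.495
v -0.508 3.528 2.269
v -0.285 3.596 2.098
v -0.053 3.742 2.008
v 0.154 3.944 2.013
v 0.303 4.17 2.111
v 0.373 4.387 2.289
v 0.353 4.561 2.518
v 2.736 -1.853 0.472
v 3.963 -0.756 1.59
v 2.588 -0.4 -0.79
v 3.815 0.697 0.328
v 4.005 -2.437 -0.348
v 5.232 -1.34 0.77
v 3.857 -0.984 -1.61
v 5.084 0.113 -0.492
f 2 1 4
f 2 4 3
f 4 1 5
f 4 5 3
f 5 1 6
f 5 6 3
f 6 1 7
f 6 7 3
f 7 1 8
f 7 8 3
f 8 1 9
f 8 9 3
f 9 1 10
f 9 10 3
f 10 1 11
f 10 11 3
f 11 1 12
f 11 12 3
f 12 1 2
f 12 2 3
f 13 24 18
f 13 18 14
f 13 14 20
f 13 20 23
f 13 23 24
f 14 18 22
f 18 24 17
f 24 23 15
f 23 20 19
f 20 14 21
f 16 22 17
f 16 17 15
f 16 15 19
f 16 19 21
f 16 21 22
f 17 22 18
f 15 17 24
f 19 15 23
f 21 19 20
f 22 21 14
f 26 28 25
f 29 26 25
f 25 28 27
f 27 29 25
f 26 32 28
f 30 26 29
f 30 32 26
f 28 32 27
f 31 29 27
f 27 32 31
f 31 30 29
f 32 30 31
f 34 33 36
f 34 36 35
f 36 33 37
f 36 37 35
f 37 33 38
f 37 38 35
f 38 33 39
f 38 39 35
f 39 33 40
f 39 40 35
f 40 33 41
f 40 41 35
f 41 33 42
f 41 42 35
f 42 33 43
f 42 43 35
f 43 33 44
f 43 44 35
f 44 33 45
f 44 45 35
f 45 33 46
f 45 46 35
f 46 33 47
f 46 47 35
f 47 33 48
f 47 48 35
f 48 33 49
f 48 49 35
f 49 33 50
f 49 50 35
f 50 33 34
f 50 34 35
f 52 54 51
f 55 52 51
f 51 54 53
f 53 55 51
f 52 58 54
f 56 52 55
f 56 58 52
f 54 58 53
f 57 55 53
f 53 58 57
f 57 56 55
f 58 56 57



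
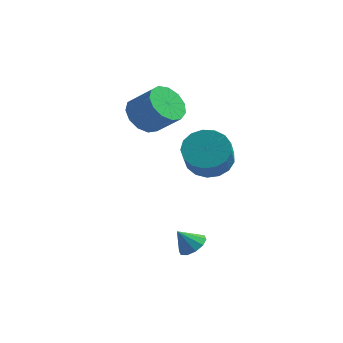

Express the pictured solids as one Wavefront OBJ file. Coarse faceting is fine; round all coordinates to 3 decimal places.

v 2.049 -1.623 0.772
v 2.703 -2.19 0.127
v 2.946 -3.224 1.283
v 2.291 -2.657 1.928
v 3.02 -1.855 0.361
v 3.263 -2.889 1.517
v 3.114 -1.466 0.689
v 3.357 -2.501 1.844
v 2.964 -1.114 1.036
v 3.207 -2.148 2.191
v 2.604 -0.878 1.322
v 2.847 -1.912 2.478
v 2.117 -0.813 1.483
v 2.36 -1.847 2.639
v 1.615 -0.933 1.481
v 1.857 -1.967 2.636
v 1.211 -1.211 1.316
v 1.454 -2.246 2.472
v 1 -1.584 1.027
v 1.242 -2.618 2.183
v 1.029 -1.965 0.679
v 1.271 -3 1.835
v 1.291 -2.269 0.353
v 1.534 -3.303 1.509
v 1.727 -2.424 0.123
v 1.97 -3.458 1.279
v 2.237 -2.395 0.041
v 2.479 -3.43 1.197
v 2.01 -3.442 -3.6
v 2.34 -2.931 -3.214
v 1.41 -3.718 -2.72
v 1.98 -2.75 -3.403
v 1.631 -2.833 -3.667
v 1.427 -3.149 -3.905
v 1.446 -3.577 -4.027
v 1.68 -3.953 -3.985
v 2.04 -4.134 -3.796
v 2.389 -4.05 -3.533
v 2.593 -3.734 -3.294
v 2.574 -3.307 -3.173
v -2.036 0.882 1.37
v -1.346 0.743 0.577
v -0.134 0.6 1.657
v -0.824 0.738 2.45
v -1.369 1.331 0.68
v -0.156 1.188 1.76
v -1.603 1.776 1.002
v -0.39 1.633 2.082
v -1.975 1.938 1.441
v -0.762 1.794 2.521
v -2.366 1.764 1.857
v -1.153 1.62 2.937
v -2.653 1.309 2.119
v -1.44 1.166 3.199
v -2.744 0.72 2.143
v -1.531 0.576 3.223
v -2.61 0.181 1.921
v -1.398 0.038 3.001
v -2.294 -0.135 1.525
v -1.082 -0.278 2.605
v -1.897 -0.128 1.079
v -0.684 -0.271 2.159
v -1.543 0.199 0.726
v -0.331 0.056 1.806
f 2 1 5
f 2 5 3
f 3 5 6
f 3 6 4
f 5 1 7
f 5 7 6
f 6 7 8
f 6 8 4
f 7 1 9
f 7 9 8
f 8 9 10
f 8 10 4
f 9 1 11
f 9 11 10
f 10 11 12
f 10 12 4
f 11 1 13
f 11 13 12
f 12 13 14
f 12 14 4
f 13 1 15
f 13 15 14
f 14 15 16
f 14 16 4
f 15 1 17
f 15 17 16
f 16 17 18
f 16 18 4
f 17 1 19
f 17 19 18
f 18 19 20
f 18 20 4
f 19 1 21
f 19 21 20
f 20 21 22
f 20 22 4
f 21 1 23
f 21 23 22
f 22 23 24
f 22 24 4
f 23 1 25
f 23 25 24
f 24 25 26
f 24 26 4
f 25 1 27
f 25 27 26
f 26 27 28
f 26 28 4
f 27 1 2
f 27 2 28
f 28 2 3
f 28 3 4
f 30 29 32
f 30 32 31
f 32 29 33
f 32 33 31
f 33 29 34
f 33 34 31
f 34 29 35
f 34 35 31
f 35 29 36
f 35 36 31
f 36 29 37
f 36 37 31
f 37 29 38
f 37 38 31
f 38 29 39
f 38 39 31
f 39 29 40
f 39 40 31
f 40 29 30
f 40 30 31
f 42 41 45
f 42 45 43
f 43 45 46
f 43 46 44
f 45 41 47
f 45 47 46
f 46 47 48
f 46 48 44
f 47 41 49
f 47 49 48
f 48 49 50
f 48 50 44
f 49 41 51
f 49 51 50
f 50 51 52
f 50 52 44
f 51 41 53
f 51 53 52
f 52 53 54
f 52 54 44
f 53 41 55
f 53 55 54
f 54 55 56
f 54 56 44
f 55 41 57
f 55 57 56
f 56 57 58
f 56 58 44
f 57 41 59
f 57 59 58
f 58 59 60
f 58 60 44
f 59 41 61
f 59 61 60
f 60 61 62
f 60 62 44
f 61 41 63
f 61 63 62
f 62 63 64
f 62 64 44
f 63 41 42
f 63 42 64
f 64 42 43
f 64 43 44



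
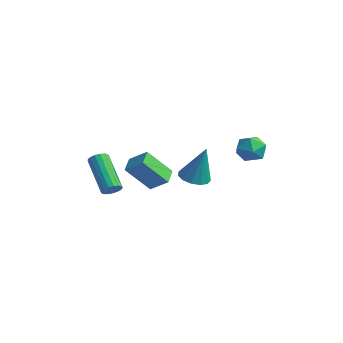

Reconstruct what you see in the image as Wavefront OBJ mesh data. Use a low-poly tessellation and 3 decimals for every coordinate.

v -3.473 -0.759 -3.631
v -4.008 -1.8 -2.291
v -4.037 -0.083 -3.331
v -4.572 -1.124 -1.99
v -2.648 -0.356 -2.99
v -3.183 -1.397 -1.649
v -3.212 0.32 -2.689
v -3.747 -0.721 -1.349
v -2.774 -3.418 -2.637
v -2.443 -3.296 -2.283
v -4.015 -2.9 -0.949
v -4.346 -3.022 -1.303
v -2.485 -3.089 -2.395
v -4.058 -2.693 -1.061
v -2.594 -2.957 -2.563
v -4.167 -2.561 -1.228
v -2.744 -2.931 -2.747
v -4.317 -2.535 -1.413
v -2.901 -3.017 -2.907
v -4.474 -2.621 -1.572
v -3.029 -3.194 -3.004
v -4.601 -2.798 -1.67
v -3.098 -3.423 -3.018
v -4.67 -3.027 -1.683
v -3.093 -3.65 -2.944
v -4.665 -3.254 -1.61
v -3.015 -3.825 -2.8
v -4.587 -3.429 -1.466
v -2.881 -3.906 -2.619
v -4.454 -3.51 -1.285
v -2.723 -3.875 -2.442
v -4.296 -3.479 -1.107
v -2.577 -3.74 -2.309
v -4.149 -3.344 -0.975
v -2.475 -3.531 -2.252
v -4.048 -3.135 -0.918
v -0.938 3.463 -0.561
v -0.144 3.294 -0.74
v -1.336 2.546 -1.46
v -0.542 2.377 -1.639
v -0.856 2.165 -0.899
v -0.61 2.731 -0.344
v -0.87 3.109 -1.856
v -0.624 3.675 -1.301
v -0.103 3.075 -1.54
v -0.094 2.492 -0.949
v -1.386 3.348 -1.251
v -1.377 2.765 -0.66
v -2.119 0.727 -2.774
v -1.616 0.134 -2.833
v -1.581 0.993 -0.866
v -1.395 0.496 -2.946
v -1.403 0.931 -3.005
v -1.639 1.302 -2.99
v -2.028 1.49 -2.906
v -2.445 1.435 -2.781
v -2.759 1.156 -2.653
v -2.87 0.74 -2.564
v -2.743 0.32 -2.541
v -2.418 0.029 -2.592
v -1.997 -0.04 -2.701
f 2 4 1
f 5 2 1
f 1 4 3
f 3 5 1
f 2 8 4
f 6 2 5
f 6 8 2
f 4 8 3
f 7 5 3
f 3 8 7
f 7 6 5
f 8 6 7
f 10 9 13
f 10 13 11
f 11 13 14
f 11 14 12
f 13 9 15
f 13 15 14
f 14 15 16
f 14 16 12
f 15 9 17
f 15 17 16
f 16 17 18
f 16 18 12
f 17 9 19
f 17 19 18
f 18 19 20
f 18 20 12
f 19 9 21
f 19 21 20
f 20 21 22
f 20 22 12
f 21 9 23
f 21 23 22
f 22 23 24
f 22 24 12
f 23 9 25
f 23 25 24
f 24 25 26
f 24 26 12
f 25 9 27
f 25 27 26
f 26 27 28
f 26 28 12
f 27 9 29
f 27 29 28
f 28 29 30
f 28 30 12
f 29 9 31
f 29 31 30
f 30 31 32
f 30 32 12
f 31 9 33
f 31 33 32
f 32 33 34
f 32 34 12
f 33 9 35
f 33 35 34
f 34 35 36
f 34 36 12
f 35 9 10
f 35 10 36
f 36 10 11
f 36 11 12
f 37 48 42
f 37 42 38
f 37 38 44
f 37 44 47
f 37 47 48
f 38 42 46
f 42 48 41
f 48 47 39
f 47 44 43
f 44 38 45
f 40 46 41
f 40 41 39
f 40 39 43
f 40 43 45
f 40 45 46
f 41 46 42
f 39 41 48
f 43 39 47
f 45 43 44
f 46 45 38
f 50 49 52
f 50 52 51
f 52 49 53
f 52 53 51
f 53 49 54
f 53 54 51
f 54 49 55
f 54 55 51
f 55 49 56
f 55 56 51
f 56 49 57
f 56 57 51
f 57 49 58
f 57 58 51
f 58 49 59
f 58 59 51
f 59 49 60
f 59 60 51
f 60 49 61
f 60 61 51
f 61 49 50
f 61 50 51



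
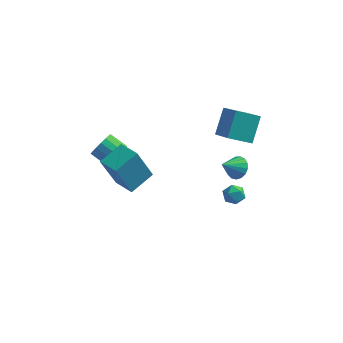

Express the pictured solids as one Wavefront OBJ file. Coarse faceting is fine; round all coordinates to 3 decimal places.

v 2.341 1.331 -2.714
v 2.785 1.552 -2.275
v 3.135 1.068 -3.385
v 3.579 1.289 -2.946
v 3.23 0.741 -2.816
v 2.74 0.904 -2.402
v 3.18 1.716 -3.258
v 2.69 1.879 -2.844
v 3.304 1.791 -2.612
v 3.335 1.188 -2.338
v 2.585 1.432 -3.322
v 2.616 0.829 -3.048
v -2.62 -1.006 1.28
v -2.242 -0.492 1.71
v -3.183 -0.22 2.211
v -3.56 -0.734 1.78
v -2.344 -0.299 1.413
v -3.285 -0.028 1.914
v -2.51 -0.269 1.086
v -3.451 0.003 1.587
v -2.701 -0.407 0.802
v -3.642 -0.135 1.303
v -2.873 -0.683 0.628
v -3.814 -0.411 1.129
v -2.987 -1.032 0.603
v -3.928 -0.76 1.104
v -3.017 -1.376 0.734
v -3.958 -1.104 1.234
v -2.956 -1.634 0.989
v -3.897 -1.363 1.49
v -2.818 -1.749 1.31
v -3.759 -1.478 1.811
v -2.634 -1.694 1.625
v -3.575 -1.422 2.126
v -2.447 -1.481 1.861
v -3.388 -1.209 2.362
v -2.3 -1.159 1.963
v -3.241 -0.887 2.464
v -2.226 -0.802 1.909
v -3.166 -0.53 2.41
v -1.179 -3.341 0.917
v -1.863 -3.716 2.845
v -2.214 -2.587 0.696
v -2.898 -2.962 2.625
v -0.422 -2.158 1.415
v -1.106 -2.533 3.344
v -1.457 -1.404 1.195
v -2.141 -1.779 3.123
v 2.794 0.274 2.942
v 2.935 1.419 4.135
v 1.889 1.381 1.986
v 2.03 2.526 3.179
v 3.97 0.734 2.361
v 4.111 1.879 3.554
v 3.065 1.841 1.405
v 3.206 2.986 2.598
v 3.979 -2.681 3.628
v 4.283 -2.382 4.145
v 3.361 -3.339 4.372
v 4.025 -2.2 4.091
v 3.756 -2.127 3.932
v 3.539 -2.182 3.703
v 3.422 -2.351 3.457
v 3.433 -2.596 3.25
v 3.569 -2.86 3.129
v 3.799 -3.083 3.123
v 4.07 -3.214 3.233
v 4.321 -3.224 3.433
v 4.493 -3.108 3.677
v 4.548 -2.895 3.911
v 4.472 -2.633 4.08
f 1 12 6
f 1 6 2
f 1 2 8
f 1 8 11
f 1 11 12
f 2 6 10
f 6 12 5
f 12 11 3
f 11 8 7
f 8 2 9
f 4 10 5
f 4 5 3
f 4 3 7
f 4 7 9
f 4 9 10
f 5 10 6
f 3 5 12
f 7 3 11
f 9 7 8
f 10 9 2
f 14 13 17
f 14 17 15
f 15 17 18
f 15 18 16
f 17 13 19
f 17 19 18
f 18 19 20
f 18 20 16
f 19 13 21
f 19 21 20
f 20 21 22
f 20 22 16
f 21 13 23
f 21 23 22
f 22 23 24
f 22 24 16
f 23 13 25
f 23 25 24
f 24 25 26
f 24 26 16
f 25 13 27
f 25 27 26
f 26 27 28
f 26 28 16
f 27 13 29
f 27 29 28
f 28 29 30
f 28 30 16
f 29 13 31
f 29 31 30
f 30 31 32
f 30 32 16
f 31 13 33
f 31 33 32
f 32 33 34
f 32 34 16
f 33 13 35
f 33 35 34
f 34 35 36
f 34 36 16
f 35 13 37
f 35 37 36
f 36 37 38
f 36 38 16
f 37 13 39
f 37 39 38
f 38 39 40
f 38 40 16
f 39 13 14
f 39 14 40
f 40 14 15
f 40 15 16
f 42 44 41
f 45 42 41
f 41 44 43
f 43 45 41
f 42 48 44
f 46 42 45
f 46 48 42
f 44 48 43
f 47 45 43
f 43 48 47
f 47 46 45
f 48 46 47
f 50 52 49
f 53 50 49
f 49 52 51
f 51 53 49
f 50 56 52
f 54 50 53
f 54 56 50
f 52 56 51
f 55 53 51
f 51 56 55
f 55 54 53
f 56 54 55
f 58 57 60
f 58 60 59
f 60 57 61
f 60 61 59
f 61 57 62
f 61 62 59
f 62 57 63
f 62 63 59
f 63 57 64
f 63 64 59
f 64 57 65
f 64 65 59
f 65 57 66
f 65 66 59
f 66 57 67
f 66 67 59
f 67 57 68
f 67 68 59
f 68 57 69
f 68 69 59
f 69 57 70
f 69 70 59
f 70 57 71
f 70 71 59
f 71 57 58
f 71 58 59



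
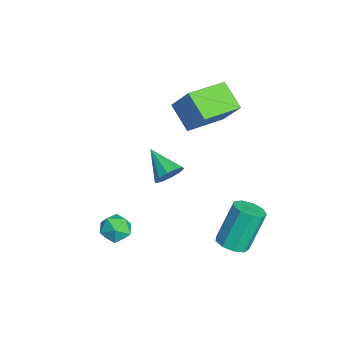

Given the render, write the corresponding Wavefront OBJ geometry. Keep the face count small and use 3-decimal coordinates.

v 2.091 2.109 -2.476
v 2.837 2.07 -2.25
v 2.314 2.893 -0.379
v 1.569 2.931 -0.604
v 2.741 2.54 -2.484
v 2.219 3.363 -0.612
v 2.341 2.808 -2.713
v 1.819 3.631 -0.842
v 1.824 2.749 -2.832
v 1.302 3.572 -0.96
v 1.432 2.39 -2.784
v 0.91 3.213 -0.912
v 1.349 1.9 -2.591
v 0.826 2.722 -0.72
v 1.613 1.507 -2.345
v 1.09 2.33 -0.473
v 2.1 1.396 -2.16
v 1.578 2.218 -0.288
v 2.584 1.618 -2.122
v 2.061 2.441 -0.251
v -2.051 0.705 1.757
v -3.202 0.142 2.629
v -3.15 2.453 1.435
v -4.301 1.89 2.307
v -1.379 1.37 3.073
v -2.53 0.807 3.945
v -2.478 3.118 2.751
v -3.629 2.555 3.623
v 2.107 -2.433 -0.161
v 2.566 -2.291 -0.787
v 1.614 -3.449 -0.753
v 2.073 -3.307 -1.379
v 2.394 -3.552 -0.702
v 2.699 -2.924 -0.336
v 1.481 -2.816 -1.204
v 1.786 -2.188 -0.838
v 2.179 -2.528 -1.431
v 2.743 -2.983 -1.121
v 1.437 -2.757 -0.419
v 2.001 -3.212 -0.109
v 2.512 -0.624 3.026
v 2.941 -0.759 3.576
v 1.348 -1.276 3.774
v 2.76 -0.364 3.639
v 2.485 -0.069 3.468
v 2.22 0.015 3.128
v 2.067 -0.145 2.75
v 2.084 -0.488 2.477
v 2.264 -0.883 2.413
v 2.54 -1.179 2.584
v 2.805 -1.263 2.924
v 2.958 -1.103 3.303
f 2 1 5
f 2 5 3
f 3 5 6
f 3 6 4
f 5 1 7
f 5 7 6
f 6 7 8
f 6 8 4
f 7 1 9
f 7 9 8
f 8 9 10
f 8 10 4
f 9 1 11
f 9 11 10
f 10 11 12
f 10 12 4
f 11 1 13
f 11 13 12
f 12 13 14
f 12 14 4
f 13 1 15
f 13 15 14
f 14 15 16
f 14 16 4
f 15 1 17
f 15 17 16
f 16 17 18
f 16 18 4
f 17 1 19
f 17 19 18
f 18 19 20
f 18 20 4
f 19 1 2
f 19 2 20
f 20 2 3
f 20 3 4
f 22 24 21
f 25 22 21
f 21 24 23
f 23 25 21
f 22 28 24
f 26 22 25
f 26 28 22
f 24 28 23
f 27 25 23
f 23 28 27
f 27 26 25
f 28 26 27
f 29 40 34
f 29 34 30
f 29 30 36
f 29 36 39
f 29 39 40
f 30 34 38
f 34 40 33
f 40 39 31
f 39 36 35
f 36 30 37
f 32 38 33
f 32 33 31
f 32 31 35
f 32 35 37
f 32 37 38
f 33 38 34
f 31 33 40
f 35 31 39
f 37 35 36
f 38 37 30
f 42 41 44
f 42 44 43
f 44 41 45
f 44 45 43
f 45 41 46
f 45 46 43
f 46 41 47
f 46 47 43
f 47 41 48
f 47 48 43
f 48 41 49
f 48 49 43
f 49 41 50
f 49 50 43
f 50 41 51
f 50 51 43
f 51 41 52
f 51 52 43
f 52 41 42
f 52 42 43



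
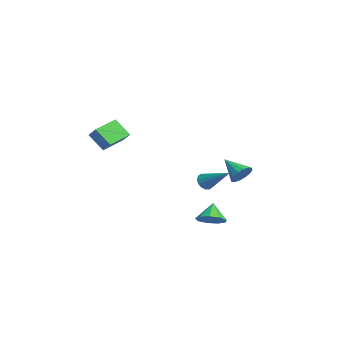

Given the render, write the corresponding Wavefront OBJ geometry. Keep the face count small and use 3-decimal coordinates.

v -3.967 2.215 -2.838
v -3.543 2.14 -3.297
v -2.533 3.365 -1.702
v -3.702 2.414 -3.373
v -3.933 2.635 -3.306
v -4.172 2.743 -3.113
v -4.357 2.71 -2.846
v -4.437 2.544 -2.577
v -4.391 2.29 -2.378
v -4.232 2.016 -2.302
v -4.001 1.795 -2.369
v -3.762 1.687 -2.562
v -3.577 1.72 -2.829
v -3.497 1.886 -3.098
v 3.456 1.106 -2.936
v 4.135 1.468 -2.53
v 2.744 1.354 -1.964
v 3.845 1.879 -2.848
v 3.373 1.928 -3.207
v 2.94 1.592 -3.439
v 2.748 1.029 -3.435
v 2.888 0.501 -3.198
v 3.293 0.257 -2.838
v 3.775 0.409 -2.523
v 4.108 0.887 -2.402
v -1.3 3.8 -1.443
v -0.795 3.214 -1.344
v -2.38 3.02 -0.557
v -0.725 3.466 -1.036
v -0.808 3.807 -0.837
v -1.024 4.146 -0.801
v -1.313 4.393 -0.936
v -1.599 4.481 -1.207
v -1.805 4.387 -1.541
v -1.875 4.135 -1.849
v -1.792 3.794 -2.048
v -1.576 3.454 -2.085
v -1.287 3.208 -1.949
v -1.001 3.12 -1.678
v -1.19 -4.117 0.999
v -1.761 -4.845 2.01
v -1.998 -2.89 1.426
v -2.569 -3.618 2.437
v -0.391 -3.822 1.663
v -0.962 -4.55 2.674
v -1.199 -2.595 2.09
v -1.77 -3.323 3.101
f 2 1 4
f 2 4 3
f 4 1 5
f 4 5 3
f 5 1 6
f 5 6 3
f 6 1 7
f 6 7 3
f 7 1 8
f 7 8 3
f 8 1 9
f 8 9 3
f 9 1 10
f 9 10 3
f 10 1 11
f 10 11 3
f 11 1 12
f 11 12 3
f 12 1 13
f 12 13 3
f 13 1 14
f 13 14 3
f 14 1 2
f 14 2 3
f 16 15 18
f 16 18 17
f 18 15 19
f 18 19 17
f 19 15 20
f 19 20 17
f 20 15 21
f 20 21 17
f 21 15 22
f 21 22 17
f 22 15 23
f 22 23 17
f 23 15 24
f 23 24 17
f 24 15 25
f 24 25 17
f 25 15 16
f 25 16 17
f 27 26 29
f 27 29 28
f 29 26 30
f 29 30 28
f 30 26 31
f 30 31 28
f 31 26 32
f 31 32 28
f 32 26 33
f 32 33 28
f 33 26 34
f 33 34 28
f 34 26 35
f 34 35 28
f 35 26 36
f 35 36 28
f 36 26 37
f 36 37 28
f 37 26 38
f 37 38 28
f 38 26 39
f 38 39 28
f 39 26 27
f 39 27 28
f 41 43 40
f 44 41 40
f 40 43 42
f 42 44 40
f 41 47 43
f 45 41 44
f 45 47 41
f 43 47 42
f 46 44 42
f 42 47 46
f 46 45 44
f 47 45 46



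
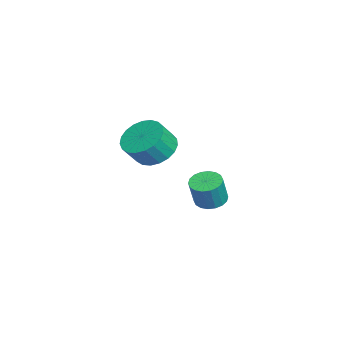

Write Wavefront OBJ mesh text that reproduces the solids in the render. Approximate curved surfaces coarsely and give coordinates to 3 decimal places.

v 1.218 1.25 2.046
v 2.189 1.416 1.684
v 2.653 0.817 2.652
v 1.682 0.65 3.014
v 2.124 1.769 1.933
v 2.588 1.17 2.902
v 1.901 2.031 2.202
v 2.365 1.432 3.171
v 1.561 2.159 2.443
v 2.025 1.56 3.412
v 1.161 2.129 2.616
v 1.625 1.53 3.585
v 0.771 1.947 2.691
v 1.235 1.348 3.66
v 0.459 1.645 2.653
v 0.922 1.046 3.622
v 0.277 1.274 2.511
v 0.741 0.675 3.48
v 0.259 0.899 2.288
v 0.722 0.3 3.257
v 0.406 0.585 2.023
v 0.87 -0.014 2.992
v 0.693 0.385 1.762
v 1.157 -0.214 2.731
v 1.072 0.335 1.55
v 1.536 -0.264 2.519
v 1.475 0.443 1.424
v 1.939 -0.156 2.393
v 1.835 0.691 1.405
v 2.299 0.092 2.374
v 2.087 1.035 1.497
v 2.551 0.436 2.466
v -3.167 3.668 -3.337
v -2.43 3.865 -3.543
v -1.977 3.608 -2.169
v -2.713 3.412 -1.963
v -2.567 4.172 -3.441
v -2.114 3.915 -2.066
v -2.823 4.379 -3.318
v -2.37 4.123 -1.943
v -3.147 4.446 -3.199
v -2.694 4.189 -1.824
v -3.475 4.358 -3.107
v -3.022 4.101 -1.732
v -3.742 4.134 -3.061
v -3.289 3.877 -1.686
v -3.895 3.818 -3.069
v -3.441 3.561 -1.695
v -3.903 3.472 -3.131
v -3.45 3.215 -1.757
v -3.766 3.165 -3.234
v -3.313 2.908 -1.859
v -3.51 2.957 -3.357
v -3.057 2.701 -1.982
v -3.186 2.891 -3.476
v -2.733 2.634 -2.101
v -2.858 2.979 -3.568
v -2.405 2.722 -2.193
v -2.591 3.203 -3.614
v -2.138 2.946 -2.239
v -2.439 3.519 -3.605
v -1.985 3.262 -2.231
f 2 1 5
f 2 5 3
f 3 5 6
f 3 6 4
f 5 1 7
f 5 7 6
f 6 7 8
f 6 8 4
f 7 1 9
f 7 9 8
f 8 9 10
f 8 10 4
f 9 1 11
f 9 11 10
f 10 11 12
f 10 12 4
f 11 1 13
f 11 13 12
f 12 13 14
f 12 14 4
f 13 1 15
f 13 15 14
f 14 15 16
f 14 16 4
f 15 1 17
f 15 17 16
f 16 17 18
f 16 18 4
f 17 1 19
f 17 19 18
f 18 19 20
f 18 20 4
f 19 1 21
f 19 21 20
f 20 21 22
f 20 22 4
f 21 1 23
f 21 23 22
f 22 23 24
f 22 24 4
f 23 1 25
f 23 25 24
f 24 25 26
f 24 26 4
f 25 1 27
f 25 27 26
f 26 27 28
f 26 28 4
f 27 1 29
f 27 29 28
f 28 29 30
f 28 30 4
f 29 1 31
f 29 31 30
f 30 31 32
f 30 32 4
f 31 1 2
f 31 2 32
f 32 2 3
f 32 3 4
f 34 33 37
f 34 37 35
f 35 37 38
f 35 38 36
f 37 33 39
f 37 39 38
f 38 39 40
f 38 40 36
f 39 33 41
f 39 41 40
f 40 41 42
f 40 42 36
f 41 33 43
f 41 43 42
f 42 43 44
f 42 44 36
f 43 33 45
f 43 45 44
f 44 45 46
f 44 46 36
f 45 33 47
f 45 47 46
f 46 47 48
f 46 48 36
f 47 33 49
f 47 49 48
f 48 49 50
f 48 50 36
f 49 33 51
f 49 51 50
f 50 51 52
f 50 52 36
f 51 33 53
f 51 53 52
f 52 53 54
f 52 54 36
f 53 33 55
f 53 55 54
f 54 55 56
f 54 56 36
f 55 33 57
f 55 57 56
f 56 57 58
f 56 58 36
f 57 33 59
f 57 59 58
f 58 59 60
f 58 60 36
f 59 33 61
f 59 61 60
f 60 61 62
f 60 62 36
f 61 33 34
f 61 34 62
f 62 34 35
f 62 35 36



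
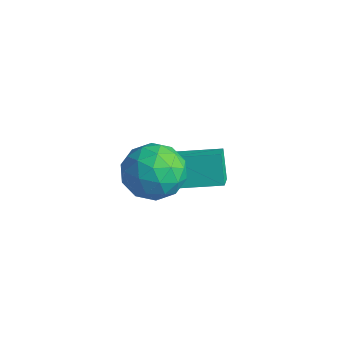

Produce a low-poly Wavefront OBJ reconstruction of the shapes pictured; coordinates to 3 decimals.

v 2.208 0.181 0.445
v 2.977 -0.335 -0.282
v 1.723 -1.525 1.142
v 2.492 -2.041 0.415
v 2.88 -1.379 1.309
v 3.18 -0.325 0.878
v 1.52 -1.535 -0.018
v 1.82 -0.481 -0.449
v 2.552 -1.396 -0.568
v 3.392 -1.299 0.251
v 1.308 -0.561 0.609
v 2.148 -0.464 1.428
v 2.635 0.073 0.02
v 2.065 -1.933 0.84
v 2.293 -1.544 1.365
v 2.745 -1.847 0.937
v 2.754 0.079 0.702
v 3.206 -0.225 0.274
v 3.149 -0.839 1.21
v 1.494 -1.635 0.586
v 1.946 -1.939 0.158
v 1.955 -0.013 -0.077
v 2.407 -0.316 -0.505
v 1.551 -1.021 -0.35
v 2.837 -0.854 -0.576
v 2.552 -1.857 -0.166
v 1.981 -1.559 -0.42
v 2.157 -0.94 -0.673
v 3.331 -0.797 -0.094
v 3.046 -1.8 0.316
v 3.274 -1.411 0.841
v 3.45 -0.792 0.588
v 3.081 -1.421 -0.262
v 1.654 -0.06 0.544
v 1.369 -1.063 0.954
v 1.25 -1.068 0.272
v 1.426 -0.449 0.019
v 2.148 -0.003 1.026
v 1.863 -1.006 1.436
v 2.543 -0.92 1.533
v 2.719 -0.301 1.28
v 1.619 -0.439 1.122
v 0.594 1.177 -3.299
v -0.041 1.531 -2.209
v -0.11 1.89 -3.941
v -0.745 2.244 -2.851
v 1.825 2.616 -3.049
v 1.19 2.97 -1.959
v 1.121 3.329 -3.691
v 0.486 3.683 -2.601
f 1 38 17
f 38 12 41
f 17 41 6
f 38 41 17
f 1 17 13
f 17 6 18
f 13 18 2
f 17 18 13
f 1 13 22
f 13 2 23
f 22 23 8
f 13 23 22
f 1 22 34
f 22 8 37
f 34 37 11
f 22 37 34
f 1 34 38
f 34 11 42
f 38 42 12
f 34 42 38
f 2 18 29
f 18 6 32
f 29 32 10
f 18 32 29
f 6 41 19
f 41 12 40
f 19 40 5
f 41 40 19
f 12 42 39
f 42 11 35
f 39 35 3
f 42 35 39
f 11 37 36
f 37 8 24
f 36 24 7
f 37 24 36
f 8 23 28
f 23 2 25
f 28 25 9
f 23 25 28
f 4 30 16
f 30 10 31
f 16 31 5
f 30 31 16
f 4 16 14
f 16 5 15
f 14 15 3
f 16 15 14
f 4 14 21
f 14 3 20
f 21 20 7
f 14 20 21
f 4 21 26
f 21 7 27
f 26 27 9
f 21 27 26
f 4 26 30
f 26 9 33
f 30 33 10
f 26 33 30
f 5 31 19
f 31 10 32
f 19 32 6
f 31 32 19
f 3 15 39
f 15 5 40
f 39 40 12
f 15 40 39
f 7 20 36
f 20 3 35
f 36 35 11
f 20 35 36
f 9 27 28
f 27 7 24
f 28 24 8
f 27 24 28
f 10 33 29
f 33 9 25
f 29 25 2
f 33 25 29
f 44 46 43
f 47 44 43
f 43 46 45
f 45 47 43
f 44 50 46
f 48 44 47
f 48 50 44
f 46 50 45
f 49 47 45
f 45 50 49
f 49 48 47
f 50 48 49



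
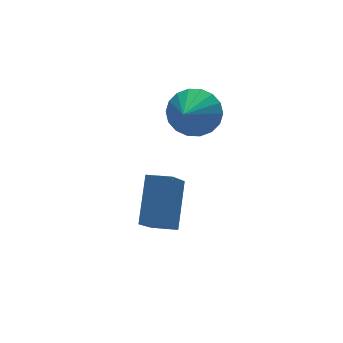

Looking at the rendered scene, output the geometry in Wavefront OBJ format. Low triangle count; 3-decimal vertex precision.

v -2.259 1.172 -1.757
v -3.208 0.313 -0.519
v -3.014 1.866 -1.854
v -3.963 1.007 -0.616
v -1.337 2.393 -0.204
v -2.286 1.534 1.034
v -2.092 3.087 -0.301
v -3.041 2.228 0.937
v -0.811 2.635 3.349
v -0.341 2.973 4.261
v -1.809 1.645 4.231
v -0.701 3.286 4.204
v -1.083 3.47 3.978
v -1.411 3.489 3.627
v -1.621 3.338 3.222
v -1.67 3.049 2.841
v -1.548 2.677 2.561
v -1.281 2.297 2.437
v -0.921 1.985 2.494
v -0.538 1.801 2.72
v -0.21 1.782 3.071
v -0.001 1.932 3.476
v 0.048 2.222 3.857
v -0.073 2.593 4.137
f 2 4 1
f 5 2 1
f 1 4 3
f 3 5 1
f 2 8 4
f 6 2 5
f 6 8 2
f 4 8 3
f 7 5 3
f 3 8 7
f 7 6 5
f 8 6 7
f 10 9 12
f 10 12 11
f 12 9 13
f 12 13 11
f 13 9 14
f 13 14 11
f 14 9 15
f 14 15 11
f 15 9 16
f 15 16 11
f 16 9 17
f 16 17 11
f 17 9 18
f 17 18 11
f 18 9 19
f 18 19 11
f 19 9 20
f 19 20 11
f 20 9 21
f 20 21 11
f 21 9 22
f 21 22 11
f 22 9 23
f 22 23 11
f 23 9 24
f 23 24 11
f 24 9 10
f 24 10 11



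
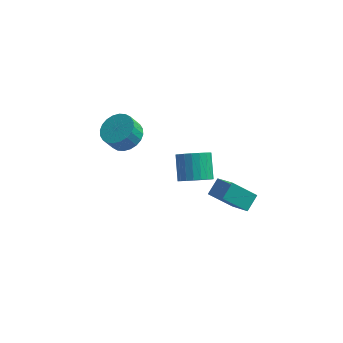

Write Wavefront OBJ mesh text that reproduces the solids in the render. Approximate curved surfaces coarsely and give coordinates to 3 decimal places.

v -3.631 0.445 2.61
v -2.838 0.764 3.088
v -3.256 0.455 3.989
v -4.049 0.135 3.51
v -3.058 1.077 3.093
v -3.477 0.767 3.993
v -3.366 1.293 3.024
v -3.785 0.983 3.925
v -3.714 1.379 2.892
v -4.133 1.07 3.793
v -4.05 1.324 2.717
v -4.468 1.015 3.618
v -4.322 1.135 2.526
v -4.74 0.825 3.426
v -4.488 0.84 2.347
v -4.906 0.531 3.248
v -4.524 0.486 2.209
v -4.942 0.176 3.109
v -4.424 0.125 2.131
v -4.842 -0.184 3.032
v -4.203 -0.187 2.127
v -4.622 -0.497 3.027
v -3.895 -0.403 2.195
v -4.314 -0.713 3.096
v -3.547 -0.49 2.327
v -3.966 -0.799 3.228
v -3.212 -0.435 2.502
v -3.63 -0.744 3.403
v -2.94 -0.245 2.694
v -3.358 -0.555 3.594
v -2.774 0.049 2.872
v -3.192 -0.26 3.773
v -2.738 0.404 3.011
v -3.156 0.094 3.911
v 0.948 -1.15 0.296
v 1.911 -2.294 1.419
v 1.28 -0.331 0.845
v 2.244 -1.475 1.967
v 2.196 -1.025 -0.647
v 3.16 -2.169 0.475
v 2.529 -0.206 -0.099
v 3.492 -1.35 1.024
v 0.628 -2.839 3.33
v 1.011 -3.306 3.984
v 0.674 -2.207 4.964
v 0.292 -1.741 4.31
v 1.295 -3.105 3.857
v 0.958 -2.007 4.837
v 1.463 -2.858 3.638
v 1.126 -1.76 4.618
v 1.487 -2.609 3.367
v 1.15 -1.51 4.346
v 1.363 -2.398 3.088
v 1.026 -1.3 4.068
v 1.111 -2.265 2.852
v 0.775 -1.166 3.832
v 0.777 -2.23 2.698
v 0.44 -1.132 3.678
v 0.416 -2.301 2.654
v 0.079 -1.203 3.634
v 0.092 -2.465 2.726
v -0.244 -1.366 3.706
v -0.139 -2.693 2.903
v -0.476 -1.595 3.883
v -0.237 -2.947 3.154
v -0.574 -1.849 4.134
v -0.186 -3.182 3.435
v -0.523 -2.084 4.415
v 0.006 -3.358 3.698
v -0.331 -2.26 4.678
v 0.306 -3.444 3.897
v -0.031 -2.346 4.877
v 0.661 -3.426 3.999
v 0.324 -2.327 4.979
f 2 1 5
f 2 5 3
f 3 5 6
f 3 6 4
f 5 1 7
f 5 7 6
f 6 7 8
f 6 8 4
f 7 1 9
f 7 9 8
f 8 9 10
f 8 10 4
f 9 1 11
f 9 11 10
f 10 11 12
f 10 12 4
f 11 1 13
f 11 13 12
f 12 13 14
f 12 14 4
f 13 1 15
f 13 15 14
f 14 15 16
f 14 16 4
f 15 1 17
f 15 17 16
f 16 17 18
f 16 18 4
f 17 1 19
f 17 19 18
f 18 19 20
f 18 20 4
f 19 1 21
f 19 21 20
f 20 21 22
f 20 22 4
f 21 1 23
f 21 23 22
f 22 23 24
f 22 24 4
f 23 1 25
f 23 25 24
f 24 25 26
f 24 26 4
f 25 1 27
f 25 27 26
f 26 27 28
f 26 28 4
f 27 1 29
f 27 29 28
f 28 29 30
f 28 30 4
f 29 1 31
f 29 31 30
f 30 31 32
f 30 32 4
f 31 1 33
f 31 33 32
f 32 33 34
f 32 34 4
f 33 1 2
f 33 2 34
f 34 2 3
f 34 3 4
f 36 38 35
f 39 36 35
f 35 38 37
f 37 39 35
f 36 42 38
f 40 36 39
f 40 42 36
f 38 42 37
f 41 39 37
f 37 42 41
f 41 40 39
f 42 40 41
f 44 43 47
f 44 47 45
f 45 47 48
f 45 48 46
f 47 43 49
f 47 49 48
f 48 49 50
f 48 50 46
f 49 43 51
f 49 51 50
f 50 51 52
f 50 52 46
f 51 43 53
f 51 53 52
f 52 53 54
f 52 54 46
f 53 43 55
f 53 55 54
f 54 55 56
f 54 56 46
f 55 43 57
f 55 57 56
f 56 57 58
f 56 58 46
f 57 43 59
f 57 59 58
f 58 59 60
f 58 60 46
f 59 43 61
f 59 61 60
f 60 61 62
f 60 62 46
f 61 43 63
f 61 63 62
f 62 63 64
f 62 64 46
f 63 43 65
f 63 65 64
f 64 65 66
f 64 66 46
f 65 43 67
f 65 67 66
f 66 67 68
f 66 68 46
f 67 43 69
f 67 69 68
f 68 69 70
f 68 70 46
f 69 43 71
f 69 71 70
f 70 71 72
f 70 72 46
f 71 43 73
f 71 73 72
f 72 73 74
f 72 74 46
f 73 43 44
f 73 44 74
f 74 44 45
f 74 45 46

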